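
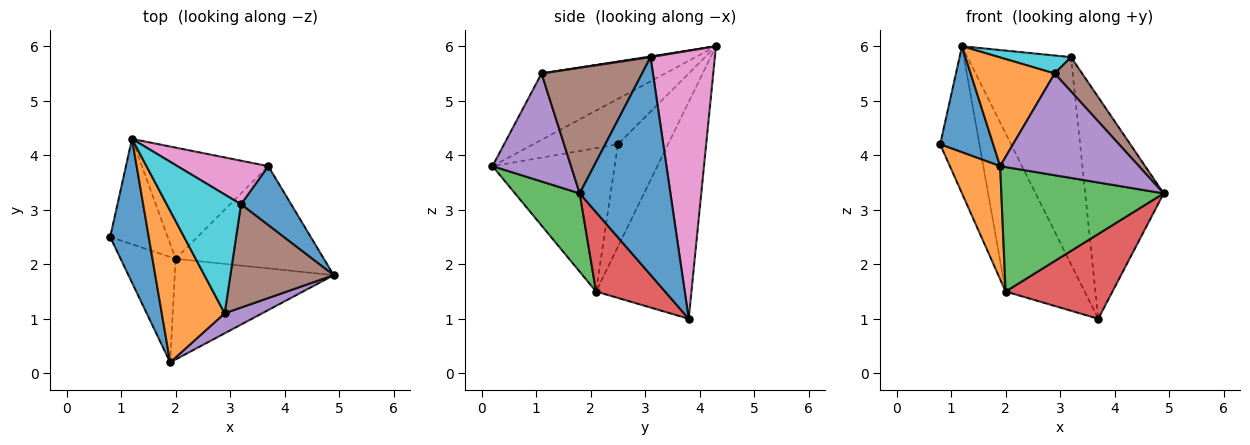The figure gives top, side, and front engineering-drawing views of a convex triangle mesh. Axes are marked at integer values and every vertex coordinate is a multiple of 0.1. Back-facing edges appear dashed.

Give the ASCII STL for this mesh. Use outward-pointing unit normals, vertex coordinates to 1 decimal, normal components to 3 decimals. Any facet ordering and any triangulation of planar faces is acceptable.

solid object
 facet normal 0.745 0.644 0.172
  outer loop
   vertex 3.2 3.1 5.8
   vertex 4.9 1.8 3.3
   vertex 3.7 3.8 1.0
  endloop
 endfacet
 facet normal -0.872 -0.359 -0.334
  outer loop
   vertex 2.0 2.1 1.5
   vertex 1.9 0.2 3.8
   vertex 0.8 2.5 4.2
  endloop
 endfacet
 facet normal 0.296 -0.743 -0.601
  outer loop
   vertex 2.0 2.1 1.5
   vertex 4.9 1.8 3.3
   vertex 1.9 0.2 3.8
  endloop
 endfacet
 facet normal 0.381 -0.590 -0.712
  outer loop
   vertex 2.0 2.1 1.5
   vertex 3.7 3.8 1.0
   vertex 4.9 1.8 3.3
  endloop
 endfacet
 facet normal 0.486 -0.858 0.168
  outer loop
   vertex 2.9 1.1 5.5
   vertex 1.9 0.2 3.8
   vertex 4.9 1.8 3.3
  endloop
 endfacet
 facet normal 0.756 -0.207 0.621
  outer loop
   vertex 2.9 1.1 5.5
   vertex 4.9 1.8 3.3
   vertex 3.2 3.1 5.8
  endloop
 endfacet
 facet normal 0.519 0.836 0.176
  outer loop
   vertex 1.2 4.3 6.0
   vertex 3.2 3.1 5.8
   vertex 3.7 3.8 1.0
  endloop
 endfacet
 facet normal -0.720 0.564 -0.404
  outer loop
   vertex 1.2 4.3 6.0
   vertex 2.0 2.1 1.5
   vertex 0.8 2.5 4.2
  endloop
 endfacet
 facet normal -0.703 0.582 -0.409
  outer loop
   vertex 1.2 4.3 6.0
   vertex 3.7 3.8 1.0
   vertex 2.0 2.1 1.5
  endloop
 endfacet
 facet normal 0.009 -0.150 0.989
  outer loop
   vertex 1.2 4.3 6.0
   vertex 2.9 1.1 5.5
   vertex 3.2 3.1 5.8
  endloop
 endfacet
 facet normal -0.688 -0.431 0.584
  outer loop
   vertex 1.2 4.3 6.0
   vertex 0.8 2.5 4.2
   vertex 1.9 0.2 3.8
  endloop
 endfacet
 facet normal -0.651 -0.442 0.617
  outer loop
   vertex 1.2 4.3 6.0
   vertex 1.9 0.2 3.8
   vertex 2.9 1.1 5.5
  endloop
 endfacet
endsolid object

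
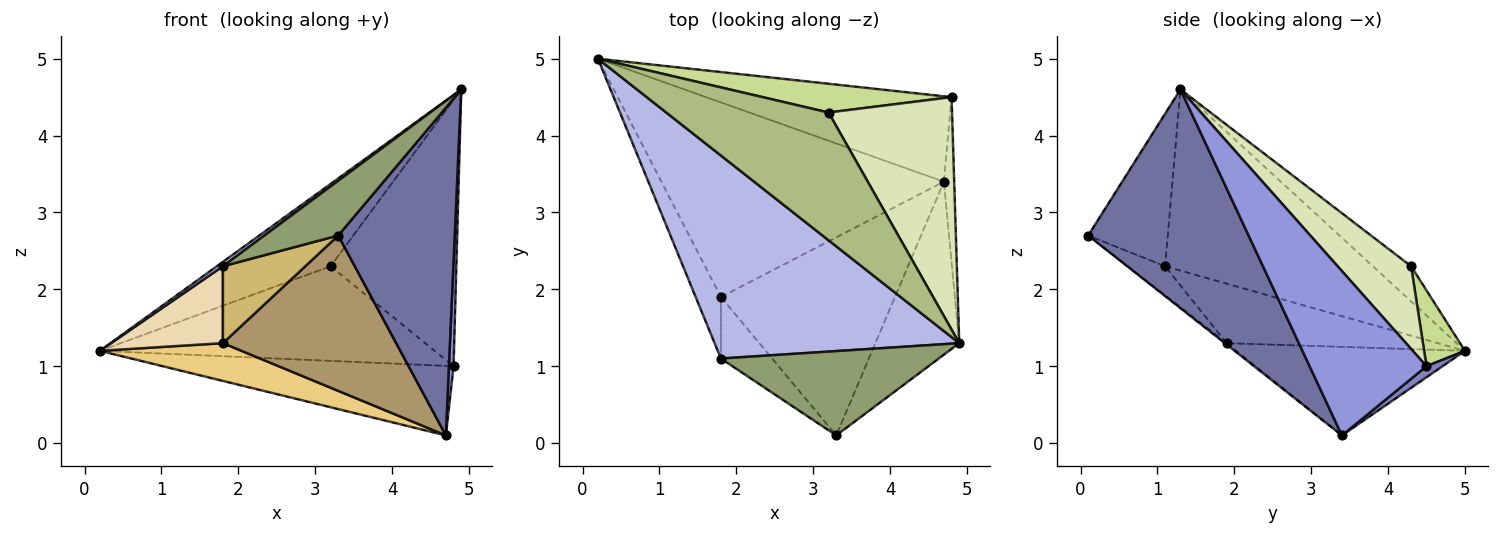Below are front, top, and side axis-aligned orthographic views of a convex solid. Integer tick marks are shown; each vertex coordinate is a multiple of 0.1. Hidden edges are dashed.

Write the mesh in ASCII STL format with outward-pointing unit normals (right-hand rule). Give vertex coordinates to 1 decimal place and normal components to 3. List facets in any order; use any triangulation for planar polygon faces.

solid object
 facet normal 0.773 -0.561 -0.296
  outer loop
   vertex 4.7 3.4 0.1
   vertex 4.9 1.3 4.6
   vertex 3.3 0.1 2.7
  endloop
 endfacet
 facet normal 0.035 0.631 -0.775
  outer loop
   vertex 4.8 4.5 1.0
   vertex 4.7 3.4 0.1
   vertex 0.2 5.0 1.2
  endloop
 endfacet
 facet normal 0.997 -0.039 -0.063
  outer loop
   vertex 4.8 4.5 1.0
   vertex 4.9 1.3 4.6
   vertex 4.7 3.4 0.1
  endloop
 endfacet
 facet normal -0.595 -0.017 0.804
  outer loop
   vertex 1.8 1.1 2.3
   vertex 4.9 1.3 4.6
   vertex 0.2 5.0 1.2
  endloop
 endfacet
 facet normal -0.506 -0.470 0.723
  outer loop
   vertex 1.8 1.1 2.3
   vertex 3.3 0.1 2.7
   vertex 4.9 1.3 4.6
  endloop
 endfacet
 facet normal -0.179 0.533 0.827
  outer loop
   vertex 3.2 4.3 2.3
   vertex 0.2 5.0 1.2
   vertex 4.9 1.3 4.6
  endloop
 endfacet
 facet normal 0.116 0.950 0.289
  outer loop
   vertex 3.2 4.3 2.3
   vertex 4.8 4.5 1.0
   vertex 0.2 5.0 1.2
  endloop
 endfacet
 facet normal 0.403 0.690 0.602
  outer loop
   vertex 3.2 4.3 2.3
   vertex 4.9 1.3 4.6
   vertex 4.8 4.5 1.0
  endloop
 endfacet
 facet normal -0.006 -0.617 -0.787
  outer loop
   vertex 1.8 1.9 1.3
   vertex 4.7 3.4 0.1
   vertex 3.3 0.1 2.7
  endloop
 endfacet
 facet normal -0.334 -0.736 -0.589
  outer loop
   vertex 1.8 1.9 1.3
   vertex 3.3 0.1 2.7
   vertex 1.8 1.1 2.3
  endloop
 endfacet
 facet normal -0.294 -0.182 -0.938
  outer loop
   vertex 1.8 1.9 1.3
   vertex 0.2 5.0 1.2
   vertex 4.7 3.4 0.1
  endloop
 endfacet
 facet normal -0.828 -0.438 -0.351
  outer loop
   vertex 1.8 1.9 1.3
   vertex 1.8 1.1 2.3
   vertex 0.2 5.0 1.2
  endloop
 endfacet
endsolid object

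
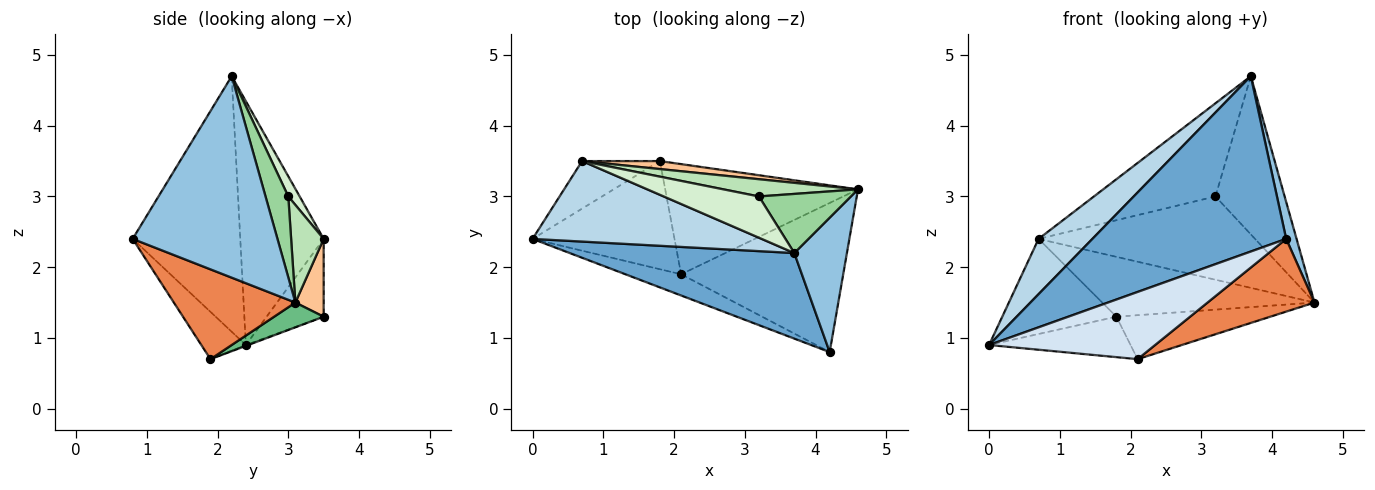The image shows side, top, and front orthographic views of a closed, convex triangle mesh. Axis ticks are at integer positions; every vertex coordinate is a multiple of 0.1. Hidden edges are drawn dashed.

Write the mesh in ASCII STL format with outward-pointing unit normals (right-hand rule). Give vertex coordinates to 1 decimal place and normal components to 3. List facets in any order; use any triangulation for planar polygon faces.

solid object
 facet normal -0.446 -0.804 0.392
  outer loop
   vertex 3.7 2.2 4.7
   vertex 0.0 2.4 0.9
   vertex 4.2 0.8 2.4
  endloop
 endfacet
 facet normal 0.965 -0.069 0.252
  outer loop
   vertex 3.7 2.2 4.7
   vertex 4.2 0.8 2.4
   vertex 4.6 3.1 1.5
  endloop
 endfacet
 facet normal -0.659 -0.425 0.620
  outer loop
   vertex 0.7 3.5 2.4
   vertex 0.0 2.4 0.9
   vertex 3.7 2.2 4.7
  endloop
 endfacet
 facet normal -0.248 -0.924 -0.292
  outer loop
   vertex 2.1 1.9 0.7
   vertex 4.2 0.8 2.4
   vertex 0.0 2.4 0.9
  endloop
 endfacet
 facet normal 0.446 -0.392 -0.805
  outer loop
   vertex 2.1 1.9 0.7
   vertex 4.6 3.1 1.5
   vertex 4.2 0.8 2.4
  endloop
 endfacet
 facet normal -0.408 0.816 -0.408
  outer loop
   vertex 1.8 3.5 1.3
   vertex 0.0 2.4 0.9
   vertex 0.7 3.5 2.4
  endloop
 endfacet
 facet normal 0.131 0.983 0.131
  outer loop
   vertex 1.8 3.5 1.3
   vertex 0.7 3.5 2.4
   vertex 4.6 3.1 1.5
  endloop
 endfacet
 facet normal -0.006 0.350 -0.937
  outer loop
   vertex 1.8 3.5 1.3
   vertex 2.1 1.9 0.7
   vertex 0.0 2.4 0.9
  endloop
 endfacet
 facet normal 0.118 0.368 -0.922
  outer loop
   vertex 1.8 3.5 1.3
   vertex 4.6 3.1 1.5
   vertex 2.1 1.9 0.7
  endloop
 endfacet
 facet normal 0.295 0.895 0.335
  outer loop
   vertex 3.2 3.0 3.0
   vertex 3.7 2.2 4.7
   vertex 4.6 3.1 1.5
  endloop
 endfacet
 facet normal 0.146 0.969 0.201
  outer loop
   vertex 3.2 3.0 3.0
   vertex 4.6 3.1 1.5
   vertex 0.7 3.5 2.4
  endloop
 endfacet
 facet normal 0.085 0.911 0.404
  outer loop
   vertex 3.2 3.0 3.0
   vertex 0.7 3.5 2.4
   vertex 3.7 2.2 4.7
  endloop
 endfacet
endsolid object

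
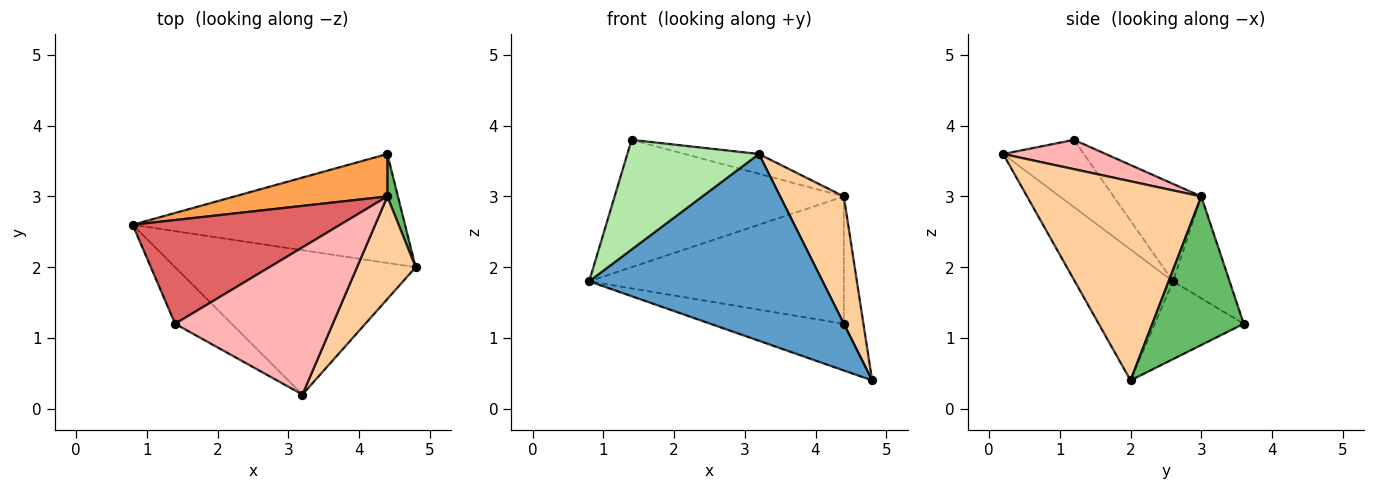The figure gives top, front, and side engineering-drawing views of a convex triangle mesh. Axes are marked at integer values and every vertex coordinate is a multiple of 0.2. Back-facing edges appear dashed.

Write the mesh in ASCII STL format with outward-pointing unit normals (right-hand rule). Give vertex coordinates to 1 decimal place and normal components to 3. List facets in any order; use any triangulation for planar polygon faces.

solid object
 facet normal -0.316 -0.751 -0.580
  outer loop
   vertex 3.2 0.2 3.6
   vertex 0.8 2.6 1.8
   vertex 4.8 2.0 0.4
  endloop
 endfacet
 facet normal -0.254 0.381 -0.889
  outer loop
   vertex 4.4 3.6 1.2
   vertex 4.8 2.0 0.4
   vertex 0.8 2.6 1.8
  endloop
 endfacet
 facet normal -0.206 0.928 0.309
  outer loop
   vertex 4.4 3.0 3.0
   vertex 4.4 3.6 1.2
   vertex 0.8 2.6 1.8
  endloop
 endfacet
 facet normal 0.905 -0.331 0.267
  outer loop
   vertex 4.4 3.0 3.0
   vertex 3.2 0.2 3.6
   vertex 4.8 2.0 0.4
  endloop
 endfacet
 facet normal 0.975 0.209 0.070
  outer loop
   vertex 4.4 3.0 3.0
   vertex 4.8 2.0 0.4
   vertex 4.4 3.6 1.2
  endloop
 endfacet
 facet normal -0.478 -0.780 -0.403
  outer loop
   vertex 1.4 1.2 3.8
   vertex 0.8 2.6 1.8
   vertex 3.2 0.2 3.6
  endloop
 endfacet
 facet normal -0.284 0.743 0.606
  outer loop
   vertex 1.4 1.2 3.8
   vertex 4.4 3.0 3.0
   vertex 0.8 2.6 1.8
  endloop
 endfacet
 facet normal 0.181 0.131 0.975
  outer loop
   vertex 1.4 1.2 3.8
   vertex 3.2 0.2 3.6
   vertex 4.4 3.0 3.0
  endloop
 endfacet
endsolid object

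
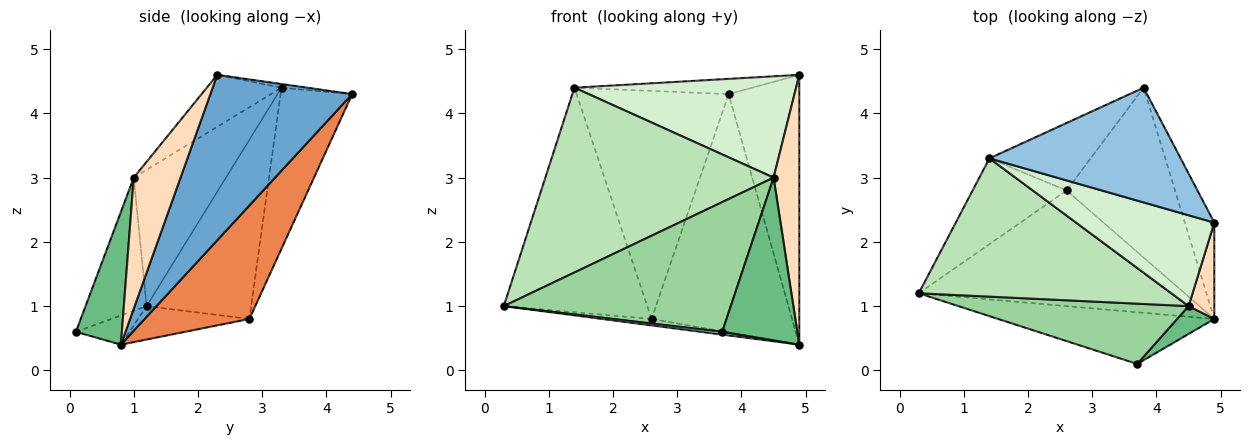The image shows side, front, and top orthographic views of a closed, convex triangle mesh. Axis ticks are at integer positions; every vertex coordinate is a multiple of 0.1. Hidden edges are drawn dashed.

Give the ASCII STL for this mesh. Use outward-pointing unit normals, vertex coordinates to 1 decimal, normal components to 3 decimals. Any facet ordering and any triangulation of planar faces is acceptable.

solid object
 facet normal 0.884 0.441 -0.157
  outer loop
   vertex 4.9 0.8 0.4
   vertex 3.8 4.4 4.3
   vertex 4.9 2.3 4.6
  endloop
 endfacet
 facet normal -0.019 0.132 0.991
  outer loop
   vertex 1.4 3.3 4.4
   vertex 4.9 2.3 4.6
   vertex 3.8 4.4 4.3
  endloop
 endfacet
 facet normal -0.134 -0.053 -0.990
  outer loop
   vertex 3.7 0.1 0.6
   vertex 0.3 1.2 1.0
   vertex 4.9 0.8 0.4
  endloop
 endfacet
 facet normal -0.124 0.055 -0.991
  outer loop
   vertex 2.6 2.8 0.8
   vertex 4.9 0.8 0.4
   vertex 0.3 1.2 1.0
  endloop
 endfacet
 facet normal 0.519 0.696 -0.496
  outer loop
   vertex 2.6 2.8 0.8
   vertex 3.8 4.4 4.3
   vertex 4.9 0.8 0.4
  endloop
 endfacet
 facet normal -0.563 0.772 -0.295
  outer loop
   vertex 2.6 2.8 0.8
   vertex 0.3 1.2 1.0
   vertex 1.4 3.3 4.4
  endloop
 endfacet
 facet normal -0.411 0.874 -0.259
  outer loop
   vertex 2.6 2.8 0.8
   vertex 1.4 3.3 4.4
   vertex 3.8 4.4 4.3
  endloop
 endfacet
 facet normal 0.864 -0.474 0.169
  outer loop
   vertex 4.5 1.0 3.0
   vertex 4.9 0.8 0.4
   vertex 4.9 2.3 4.6
  endloop
 endfacet
 facet normal 0.516 -0.844 0.144
  outer loop
   vertex 4.5 1.0 3.0
   vertex 3.7 0.1 0.6
   vertex 4.9 0.8 0.4
  endloop
 endfacet
 facet normal -0.237 -0.881 0.409
  outer loop
   vertex 4.5 1.0 3.0
   vertex 0.3 1.2 1.0
   vertex 3.7 0.1 0.6
  endloop
 endfacet
 facet normal -0.308 -0.762 0.570
  outer loop
   vertex 4.5 1.0 3.0
   vertex 1.4 3.3 4.4
   vertex 0.3 1.2 1.0
  endloop
 endfacet
 facet normal -0.243 -0.722 0.648
  outer loop
   vertex 4.5 1.0 3.0
   vertex 4.9 2.3 4.6
   vertex 1.4 3.3 4.4
  endloop
 endfacet
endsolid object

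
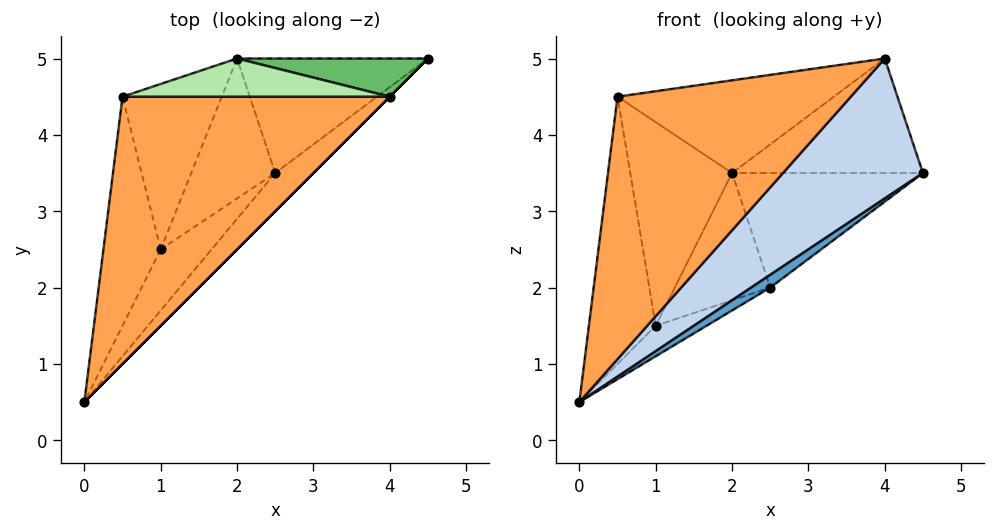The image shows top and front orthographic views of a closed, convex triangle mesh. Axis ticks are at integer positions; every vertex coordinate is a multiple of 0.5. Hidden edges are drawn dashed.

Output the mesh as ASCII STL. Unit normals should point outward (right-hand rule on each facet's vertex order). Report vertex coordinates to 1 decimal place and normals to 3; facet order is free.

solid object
 facet normal 0.688 -0.229 -0.688
  outer loop
   vertex 2.5 3.5 2.0
   vertex 4.5 5.0 3.5
   vertex 0.0 0.5 0.5
  endloop
 endfacet
 facet normal 0.707 -0.707 0.000
  outer loop
   vertex 4.0 4.5 5.0
   vertex 0.0 0.5 0.5
   vertex 4.5 5.0 3.5
  endloop
 endfacet
 facet normal -0.101 -0.697 0.710
  outer loop
   vertex 0.5 4.5 4.5
   vertex 0.0 0.5 0.5
   vertex 4.0 4.5 5.0
  endloop
 endfacet
 facet normal 0.000 0.707 -0.707
  outer loop
   vertex 2.0 5.0 3.5
   vertex 4.5 5.0 3.5
   vertex 2.5 3.5 2.0
  endloop
 endfacet
 facet normal 0.000 0.949 0.316
  outer loop
   vertex 2.0 5.0 3.5
   vertex 4.0 4.5 5.0
   vertex 4.5 5.0 3.5
  endloop
 endfacet
 facet normal -0.054 0.923 0.380
  outer loop
   vertex 2.0 5.0 3.5
   vertex 0.5 4.5 4.5
   vertex 4.0 4.5 5.0
  endloop
 endfacet
 facet normal -0.655 0.573 -0.492
  outer loop
   vertex 1.0 2.5 1.5
   vertex 0.0 0.5 0.5
   vertex 0.5 4.5 4.5
  endloop
 endfacet
 facet normal -0.562 0.642 -0.522
  outer loop
   vertex 1.0 2.5 1.5
   vertex 0.5 4.5 4.5
   vertex 2.0 5.0 3.5
  endloop
 endfacet
 facet normal 0.000 0.447 -0.894
  outer loop
   vertex 1.0 2.5 1.5
   vertex 2.5 3.5 2.0
   vertex 0.0 0.5 0.5
  endloop
 endfacet
 facet normal -0.198 0.659 -0.725
  outer loop
   vertex 1.0 2.5 1.5
   vertex 2.0 5.0 3.5
   vertex 2.5 3.5 2.0
  endloop
 endfacet
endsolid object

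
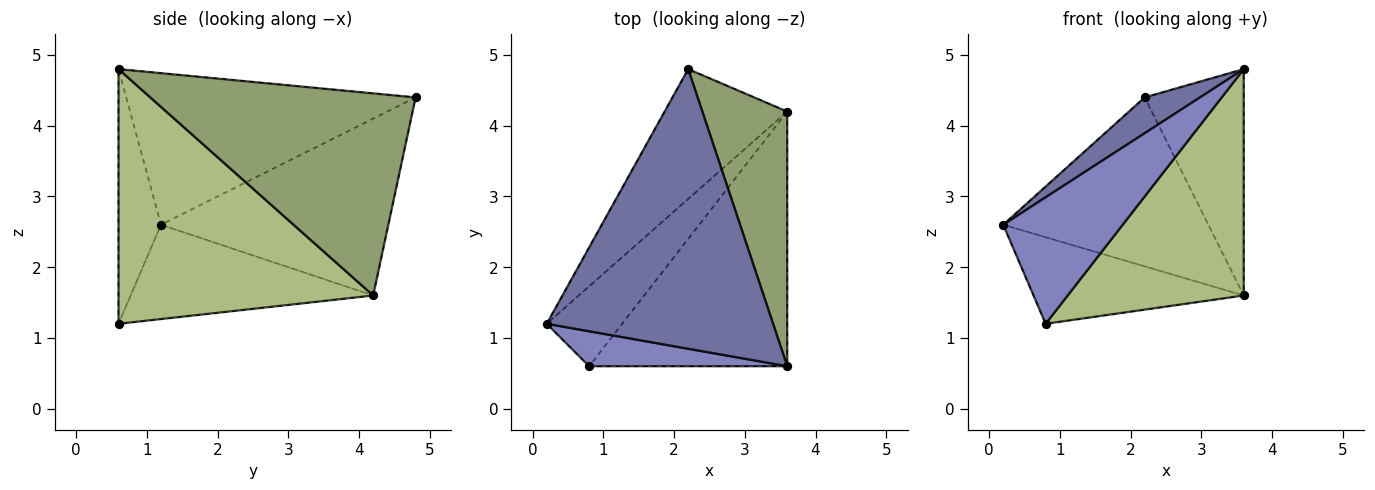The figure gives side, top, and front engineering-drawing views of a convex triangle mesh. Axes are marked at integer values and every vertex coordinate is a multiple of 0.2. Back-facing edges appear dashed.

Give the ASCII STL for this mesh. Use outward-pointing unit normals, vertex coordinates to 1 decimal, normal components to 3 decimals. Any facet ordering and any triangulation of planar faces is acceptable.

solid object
 facet normal -0.553 -0.106 0.826
  outer loop
   vertex 2.2 4.8 4.4
   vertex 0.2 1.2 2.6
   vertex 3.6 0.6 4.8
  endloop
 endfacet
 facet normal -0.324 -0.912 0.252
  outer loop
   vertex 0.8 0.6 1.2
   vertex 3.6 0.6 4.8
   vertex 0.2 1.2 2.6
  endloop
 endfacet
 facet normal -0.660 0.596 -0.458
  outer loop
   vertex 3.6 4.2 1.6
   vertex 0.2 1.2 2.6
   vertex 2.2 4.8 4.4
  endloop
 endfacet
 facet normal -0.647 0.560 -0.517
  outer loop
   vertex 3.6 4.2 1.6
   vertex 0.8 0.6 1.2
   vertex 0.2 1.2 2.6
  endloop
 endfacet
 facet normal 0.872 0.325 0.366
  outer loop
   vertex 3.6 4.2 1.6
   vertex 2.2 4.8 4.4
   vertex 3.6 0.6 4.8
  endloop
 endfacet
 facet normal 0.693 -0.479 -0.539
  outer loop
   vertex 3.6 4.2 1.6
   vertex 3.6 0.6 4.8
   vertex 0.8 0.6 1.2
  endloop
 endfacet
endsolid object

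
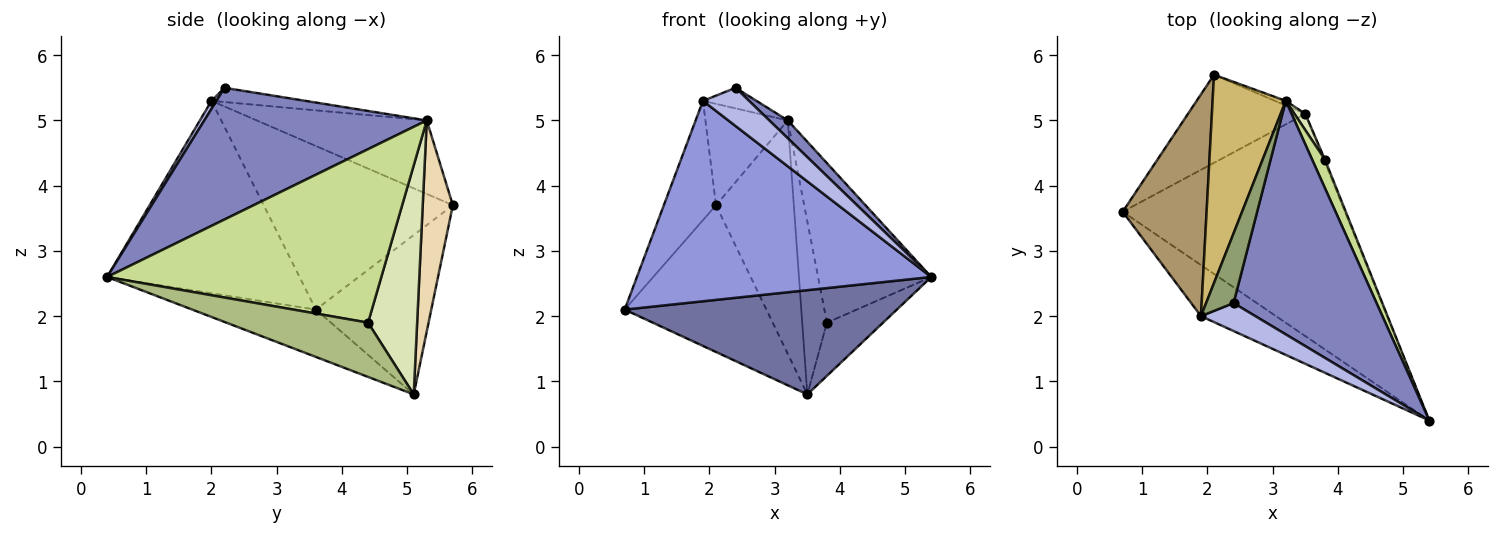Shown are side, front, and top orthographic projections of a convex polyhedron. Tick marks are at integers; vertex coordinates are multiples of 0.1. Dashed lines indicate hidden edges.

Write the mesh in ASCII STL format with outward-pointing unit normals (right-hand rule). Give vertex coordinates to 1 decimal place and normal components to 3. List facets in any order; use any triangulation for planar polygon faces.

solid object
 facet normal -0.189 -0.417 -0.889
  outer loop
   vertex 3.5 5.1 0.8
   vertex 5.4 0.4 2.6
   vertex 0.7 3.6 2.1
  endloop
 endfacet
 facet normal 0.676 -0.056 0.734
  outer loop
   vertex 3.2 5.3 5.0
   vertex 2.4 2.2 5.5
   vertex 5.4 0.4 2.6
  endloop
 endfacet
 facet normal -0.535 -0.819 -0.209
  outer loop
   vertex 1.9 2.0 5.3
   vertex 0.7 3.6 2.1
   vertex 5.4 0.4 2.6
  endloop
 endfacet
 facet normal 0.086 -0.804 0.588
  outer loop
   vertex 1.9 2.0 5.3
   vertex 5.4 0.4 2.6
   vertex 2.4 2.2 5.5
  endloop
 endfacet
 facet normal -0.445 0.253 0.859
  outer loop
   vertex 1.9 2.0 5.3
   vertex 2.4 2.2 5.5
   vertex 3.2 5.3 5.0
  endloop
 endfacet
 facet normal 0.929 0.368 -0.019
  outer loop
   vertex 3.8 4.4 1.9
   vertex 5.4 0.4 2.6
   vertex 3.5 5.1 0.8
  endloop
 endfacet
 facet normal 0.922 0.381 0.068
  outer loop
   vertex 3.8 4.4 1.9
   vertex 3.2 5.3 5.0
   vertex 5.4 0.4 2.6
  endloop
 endfacet
 facet normal 0.892 0.449 0.042
  outer loop
   vertex 3.8 4.4 1.9
   vertex 3.5 5.1 0.8
   vertex 3.2 5.3 5.0
  endloop
 endfacet
 facet normal -0.864 0.238 0.443
  outer loop
   vertex 2.1 5.7 3.7
   vertex 0.7 3.6 2.1
   vertex 1.9 2.0 5.3
  endloop
 endfacet
 facet normal -0.670 0.325 0.667
  outer loop
   vertex 2.1 5.7 3.7
   vertex 1.9 2.0 5.3
   vertex 3.2 5.3 5.0
  endloop
 endfacet
 facet normal -0.572 0.703 -0.422
  outer loop
   vertex 2.1 5.7 3.7
   vertex 3.5 5.1 0.8
   vertex 0.7 3.6 2.1
  endloop
 endfacet
 facet normal 0.361 0.932 -0.019
  outer loop
   vertex 2.1 5.7 3.7
   vertex 3.2 5.3 5.0
   vertex 3.5 5.1 0.8
  endloop
 endfacet
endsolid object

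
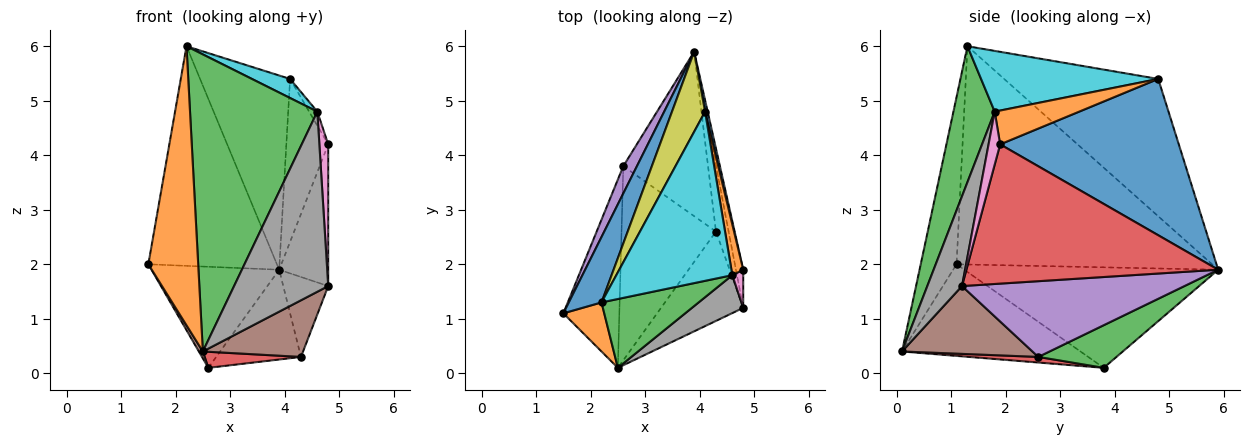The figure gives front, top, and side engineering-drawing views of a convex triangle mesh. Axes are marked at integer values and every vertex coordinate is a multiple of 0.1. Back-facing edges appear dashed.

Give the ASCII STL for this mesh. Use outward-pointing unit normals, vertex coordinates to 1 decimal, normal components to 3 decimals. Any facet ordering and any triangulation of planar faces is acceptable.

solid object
 facet normal -0.885 0.445 0.133
  outer loop
   vertex 2.2 1.3 6.0
   vertex 3.9 5.9 1.9
   vertex 1.5 1.1 2.0
  endloop
 endfacet
 facet normal -0.578 -0.804 0.141
  outer loop
   vertex 2.5 0.1 0.4
   vertex 2.2 1.3 6.0
   vertex 1.5 1.1 2.0
  endloop
 endfacet
 facet normal 0.301 -0.929 0.215
  outer loop
   vertex 2.5 0.1 0.4
   vertex 4.6 1.8 4.8
   vertex 2.2 1.3 6.0
  endloop
 endfacet
 facet normal 0.980 0.191 -0.051
  outer loop
   vertex 4.8 1.2 1.6
   vertex 3.9 5.9 1.9
   vertex 4.8 1.9 4.2
  endloop
 endfacet
 facet normal 0.967 0.196 -0.161
  outer loop
   vertex 4.8 1.2 1.6
   vertex 4.3 2.6 0.3
   vertex 3.9 5.9 1.9
  endloop
 endfacet
 facet normal 0.572 -0.439 -0.693
  outer loop
   vertex 4.8 1.2 1.6
   vertex 2.5 0.1 0.4
   vertex 4.3 2.6 0.3
  endloop
 endfacet
 facet normal 0.784 -0.599 0.161
  outer loop
   vertex 4.8 1.2 1.6
   vertex 4.8 1.9 4.2
   vertex 4.6 1.8 4.8
  endloop
 endfacet
 facet normal 0.339 -0.921 0.194
  outer loop
   vertex 4.8 1.2 1.6
   vertex 4.6 1.8 4.8
   vertex 2.5 0.1 0.4
  endloop
 endfacet
 facet normal -0.845 0.494 0.204
  outer loop
   vertex 4.1 4.8 5.4
   vertex 3.9 5.9 1.9
   vertex 2.2 1.3 6.0
  endloop
 endfacet
 facet normal 0.461 -0.099 0.882
  outer loop
   vertex 4.1 4.8 5.4
   vertex 2.2 1.3 6.0
   vertex 4.6 1.8 4.8
  endloop
 endfacet
 facet normal 0.973 0.228 0.016
  outer loop
   vertex 4.1 4.8 5.4
   vertex 4.8 1.9 4.2
   vertex 3.9 5.9 1.9
  endloop
 endfacet
 facet normal 0.940 0.091 0.329
  outer loop
   vertex 4.1 4.8 5.4
   vertex 4.6 1.8 4.8
   vertex 4.8 1.9 4.2
  endloop
 endfacet
 facet normal 0.404 0.438 -0.803
  outer loop
   vertex 2.6 3.8 0.1
   vertex 3.9 5.9 1.9
   vertex 4.3 2.6 0.3
  endloop
 endfacet
 facet normal 0.059 -0.082 -0.995
  outer loop
   vertex 2.6 3.8 0.1
   vertex 4.3 2.6 0.3
   vertex 2.5 0.1 0.4
  endloop
 endfacet
 facet normal -0.887 0.446 0.120
  outer loop
   vertex 2.6 3.8 0.1
   vertex 1.5 1.1 2.0
   vertex 3.9 5.9 1.9
  endloop
 endfacet
 facet normal -0.853 -0.019 -0.521
  outer loop
   vertex 2.6 3.8 0.1
   vertex 2.5 0.1 0.4
   vertex 1.5 1.1 2.0
  endloop
 endfacet
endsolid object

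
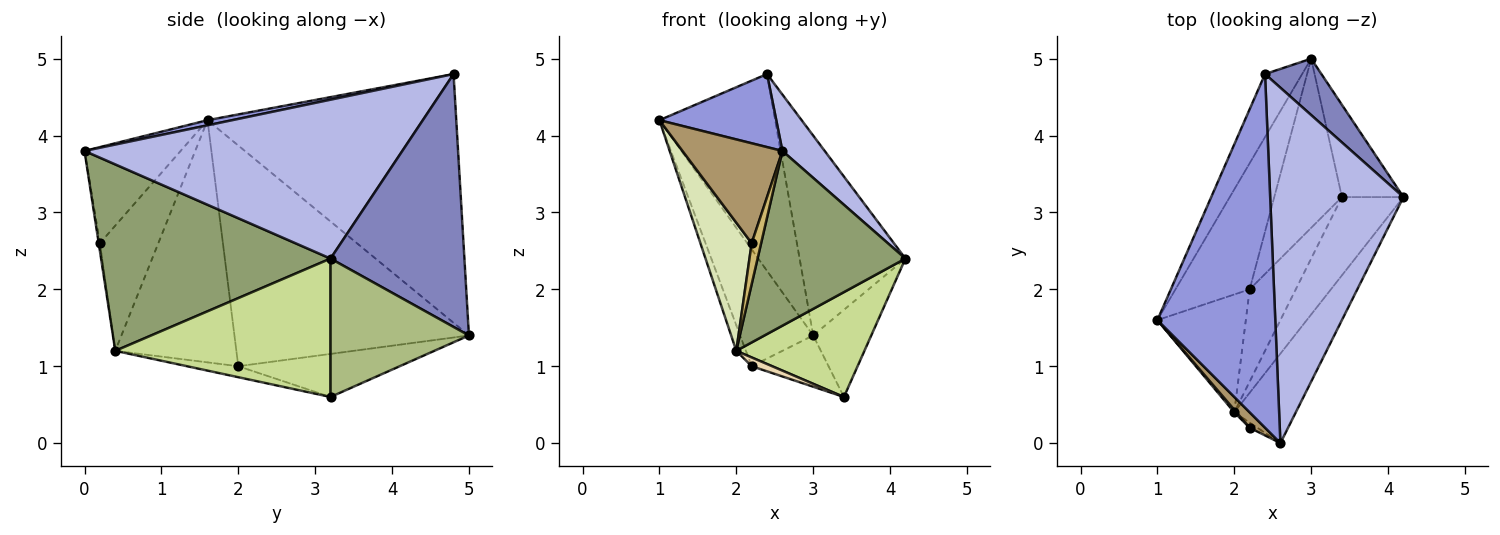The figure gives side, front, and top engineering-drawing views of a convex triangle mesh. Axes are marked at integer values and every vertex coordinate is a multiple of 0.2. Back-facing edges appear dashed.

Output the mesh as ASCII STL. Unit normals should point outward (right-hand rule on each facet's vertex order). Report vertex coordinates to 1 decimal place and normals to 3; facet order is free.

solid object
 facet normal -0.898 0.418 -0.134
  outer loop
   vertex 3.0 5.0 1.4
   vertex 1.0 1.6 4.2
   vertex 2.4 4.8 4.8
  endloop
 endfacet
 facet normal 0.773 0.611 0.172
  outer loop
   vertex 3.0 5.0 1.4
   vertex 2.4 4.8 4.8
   vertex 4.2 3.2 2.4
  endloop
 endfacet
 facet normal 0.043 -0.202 0.978
  outer loop
   vertex 2.6 0.0 3.8
   vertex 2.4 4.8 4.8
   vertex 1.0 1.6 4.2
  endloop
 endfacet
 facet normal 0.762 -0.101 0.639
  outer loop
   vertex 2.6 0.0 3.8
   vertex 4.2 3.2 2.4
   vertex 2.4 4.8 4.8
  endloop
 endfacet
 facet normal 0.810 -0.522 -0.267
  outer loop
   vertex 2.6 0.0 3.8
   vertex 2.0 0.4 1.2
   vertex 4.2 3.2 2.4
  endloop
 endfacet
 facet normal 0.853 0.358 -0.379
  outer loop
   vertex 3.4 3.2 0.6
   vertex 3.0 5.0 1.4
   vertex 4.2 3.2 2.4
  endloop
 endfacet
 facet normal 0.803 -0.478 -0.357
  outer loop
   vertex 3.4 3.2 0.6
   vertex 4.2 3.2 2.4
   vertex 2.0 0.4 1.2
  endloop
 endfacet
 facet normal -0.752 -0.659 0.013
  outer loop
   vertex 2.2 0.2 2.6
   vertex 1.0 1.6 4.2
   vertex 2.0 0.4 1.2
  endloop
 endfacet
 facet normal -0.689 -0.716 0.110
  outer loop
   vertex 2.2 0.2 2.6
   vertex 2.6 0.0 3.8
   vertex 1.0 1.6 4.2
  endloop
 endfacet
 facet normal -0.123 -0.985 -0.123
  outer loop
   vertex 2.2 0.2 2.6
   vertex 2.0 0.4 1.2
   vertex 2.6 0.0 3.8
  endloop
 endfacet
 facet normal -0.520 0.248 -0.817
  outer loop
   vertex 2.2 2.0 1.0
   vertex 3.0 5.0 1.4
   vertex 3.4 3.2 0.6
  endloop
 endfacet
 facet normal -0.231 -0.092 -0.969
  outer loop
   vertex 2.2 2.0 1.0
   vertex 3.4 3.2 0.6
   vertex 2.0 0.4 1.2
  endloop
 endfacet
 facet normal -0.909 0.283 -0.306
  outer loop
   vertex 2.2 2.0 1.0
   vertex 1.0 1.6 4.2
   vertex 3.0 5.0 1.4
  endloop
 endfacet
 facet normal -0.937 0.074 -0.342
  outer loop
   vertex 2.2 2.0 1.0
   vertex 2.0 0.4 1.2
   vertex 1.0 1.6 4.2
  endloop
 endfacet
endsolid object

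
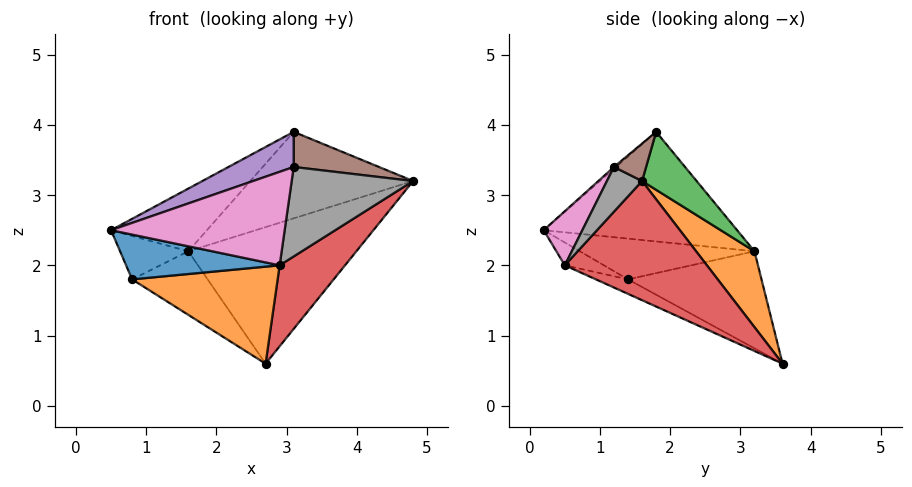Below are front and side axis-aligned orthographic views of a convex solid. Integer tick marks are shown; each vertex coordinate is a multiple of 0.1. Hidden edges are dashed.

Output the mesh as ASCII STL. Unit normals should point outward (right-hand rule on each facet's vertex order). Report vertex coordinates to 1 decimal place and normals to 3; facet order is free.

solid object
 facet normal -0.586 0.291 0.756
  outer loop
   vertex 1.6 3.2 2.2
   vertex 0.5 0.2 2.5
   vertex 3.1 1.8 3.9
  endloop
 endfacet
 facet normal 0.298 0.858 0.419
  outer loop
   vertex 1.6 3.2 2.2
   vertex 4.8 1.6 3.2
   vertex 2.7 3.6 0.6
  endloop
 endfacet
 facet normal 0.284 0.848 0.448
  outer loop
   vertex 1.6 3.2 2.2
   vertex 3.1 1.8 3.9
   vertex 4.8 1.6 3.2
  endloop
 endfacet
 facet normal 0.625 -0.287 -0.726
  outer loop
   vertex 2.9 0.5 2.0
   vertex 2.7 3.6 0.6
   vertex 4.8 1.6 3.2
  endloop
 endfacet
 facet normal -0.020 -0.640 0.768
  outer loop
   vertex 3.1 1.2 3.4
   vertex 3.1 1.8 3.9
   vertex 0.5 0.2 2.5
  endloop
 endfacet
 facet normal 0.234 -0.622 0.747
  outer loop
   vertex 3.1 1.2 3.4
   vertex 4.8 1.6 3.2
   vertex 3.1 1.8 3.9
  endloop
 endfacet
 facet normal 0.198 -0.888 0.416
  outer loop
   vertex 3.1 1.2 3.4
   vertex 0.5 0.2 2.5
   vertex 2.9 0.5 2.0
  endloop
 endfacet
 facet normal 0.254 -0.879 0.403
  outer loop
   vertex 3.1 1.2 3.4
   vertex 2.9 0.5 2.0
   vertex 4.8 1.6 3.2
  endloop
 endfacet
 facet normal -0.909 0.355 0.219
  outer loop
   vertex 0.8 1.4 1.8
   vertex 0.5 0.2 2.5
   vertex 1.6 3.2 2.2
  endloop
 endfacet
 facet normal -0.786 0.445 -0.429
  outer loop
   vertex 0.8 1.4 1.8
   vertex 1.6 3.2 2.2
   vertex 2.7 3.6 0.6
  endloop
 endfacet
 facet normal -0.122 -0.477 -0.870
  outer loop
   vertex 0.8 1.4 1.8
   vertex 2.9 0.5 2.0
   vertex 0.5 0.2 2.5
  endloop
 endfacet
 facet normal -0.092 -0.415 -0.905
  outer loop
   vertex 0.8 1.4 1.8
   vertex 2.7 3.6 0.6
   vertex 2.9 0.5 2.0
  endloop
 endfacet
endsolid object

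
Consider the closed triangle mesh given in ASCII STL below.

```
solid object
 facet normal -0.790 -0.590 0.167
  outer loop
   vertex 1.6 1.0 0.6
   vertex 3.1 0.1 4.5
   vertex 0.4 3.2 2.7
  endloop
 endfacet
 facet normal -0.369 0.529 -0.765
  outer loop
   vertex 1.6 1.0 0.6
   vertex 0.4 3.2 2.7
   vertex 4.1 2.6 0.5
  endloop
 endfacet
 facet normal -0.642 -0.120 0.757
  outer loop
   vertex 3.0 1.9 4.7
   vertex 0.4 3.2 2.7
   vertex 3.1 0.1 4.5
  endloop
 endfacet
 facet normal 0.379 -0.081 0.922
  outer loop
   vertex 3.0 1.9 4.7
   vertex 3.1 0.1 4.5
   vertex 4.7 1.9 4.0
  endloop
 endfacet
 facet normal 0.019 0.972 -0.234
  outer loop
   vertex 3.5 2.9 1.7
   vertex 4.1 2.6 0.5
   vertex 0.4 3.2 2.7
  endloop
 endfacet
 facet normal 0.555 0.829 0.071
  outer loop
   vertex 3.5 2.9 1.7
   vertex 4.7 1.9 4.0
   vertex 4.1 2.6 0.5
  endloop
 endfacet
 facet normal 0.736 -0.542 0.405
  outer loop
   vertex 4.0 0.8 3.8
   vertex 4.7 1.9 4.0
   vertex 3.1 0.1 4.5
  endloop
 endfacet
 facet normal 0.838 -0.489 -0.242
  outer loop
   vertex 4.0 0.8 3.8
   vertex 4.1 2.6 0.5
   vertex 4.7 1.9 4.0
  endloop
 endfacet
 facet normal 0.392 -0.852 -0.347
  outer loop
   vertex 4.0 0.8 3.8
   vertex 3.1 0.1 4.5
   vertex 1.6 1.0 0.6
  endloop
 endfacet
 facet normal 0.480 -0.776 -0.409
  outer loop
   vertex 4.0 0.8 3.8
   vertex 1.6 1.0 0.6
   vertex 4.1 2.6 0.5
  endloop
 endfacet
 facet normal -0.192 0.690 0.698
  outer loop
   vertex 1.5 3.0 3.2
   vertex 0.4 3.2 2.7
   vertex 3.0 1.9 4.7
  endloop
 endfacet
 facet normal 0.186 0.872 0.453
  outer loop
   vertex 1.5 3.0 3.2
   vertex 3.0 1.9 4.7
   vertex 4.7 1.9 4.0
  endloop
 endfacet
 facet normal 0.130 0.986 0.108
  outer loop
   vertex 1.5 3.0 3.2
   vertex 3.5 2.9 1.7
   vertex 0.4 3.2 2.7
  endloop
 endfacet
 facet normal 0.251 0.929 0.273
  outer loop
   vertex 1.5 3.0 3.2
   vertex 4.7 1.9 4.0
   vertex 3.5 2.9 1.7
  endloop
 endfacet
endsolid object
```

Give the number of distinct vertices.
9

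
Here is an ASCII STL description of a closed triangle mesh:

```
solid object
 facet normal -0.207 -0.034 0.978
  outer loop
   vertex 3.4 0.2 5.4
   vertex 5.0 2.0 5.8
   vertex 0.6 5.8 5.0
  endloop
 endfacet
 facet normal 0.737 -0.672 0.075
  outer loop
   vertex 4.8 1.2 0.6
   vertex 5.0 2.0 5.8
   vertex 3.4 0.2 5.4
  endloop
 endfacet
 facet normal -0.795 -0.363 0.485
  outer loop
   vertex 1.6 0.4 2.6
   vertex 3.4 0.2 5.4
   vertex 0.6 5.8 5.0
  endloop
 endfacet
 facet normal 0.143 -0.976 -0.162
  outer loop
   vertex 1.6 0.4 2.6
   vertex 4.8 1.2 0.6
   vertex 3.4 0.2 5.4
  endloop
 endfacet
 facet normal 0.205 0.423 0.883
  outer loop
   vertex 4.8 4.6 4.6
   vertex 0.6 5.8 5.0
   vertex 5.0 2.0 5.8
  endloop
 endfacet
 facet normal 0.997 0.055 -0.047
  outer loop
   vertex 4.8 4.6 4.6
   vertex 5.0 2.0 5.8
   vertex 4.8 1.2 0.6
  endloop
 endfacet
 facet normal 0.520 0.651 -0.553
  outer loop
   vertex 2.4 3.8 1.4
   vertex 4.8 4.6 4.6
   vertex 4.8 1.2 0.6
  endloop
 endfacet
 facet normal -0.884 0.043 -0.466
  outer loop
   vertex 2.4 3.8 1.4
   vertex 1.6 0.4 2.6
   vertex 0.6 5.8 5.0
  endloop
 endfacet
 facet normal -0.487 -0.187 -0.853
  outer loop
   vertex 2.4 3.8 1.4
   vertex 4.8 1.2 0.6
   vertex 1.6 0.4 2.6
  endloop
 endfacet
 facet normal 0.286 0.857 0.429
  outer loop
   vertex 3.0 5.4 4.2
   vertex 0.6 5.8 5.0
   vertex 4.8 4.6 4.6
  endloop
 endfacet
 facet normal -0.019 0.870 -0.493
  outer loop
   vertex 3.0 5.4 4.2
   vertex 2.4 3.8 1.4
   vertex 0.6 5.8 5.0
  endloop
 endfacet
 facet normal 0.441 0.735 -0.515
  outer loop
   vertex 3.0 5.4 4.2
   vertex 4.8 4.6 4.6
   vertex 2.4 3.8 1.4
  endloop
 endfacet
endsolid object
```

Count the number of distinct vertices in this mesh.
8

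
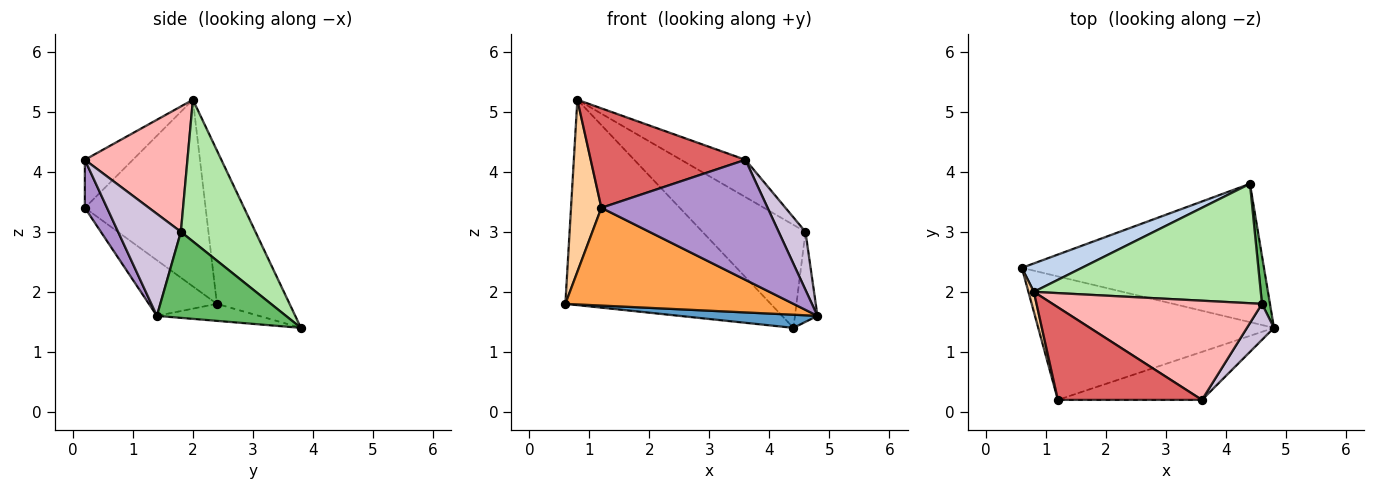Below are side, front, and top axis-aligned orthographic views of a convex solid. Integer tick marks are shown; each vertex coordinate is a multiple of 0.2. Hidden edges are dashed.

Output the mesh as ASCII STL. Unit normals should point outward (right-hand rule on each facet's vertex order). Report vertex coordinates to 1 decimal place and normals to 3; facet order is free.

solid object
 facet normal -0.070 -0.094 -0.993
  outer loop
   vertex 4.4 3.8 1.4
   vertex 4.8 1.4 1.6
   vertex 0.6 2.4 1.8
  endloop
 endfacet
 facet normal -0.331 0.935 0.129
  outer loop
   vertex 0.8 2.0 5.2
   vertex 4.4 3.8 1.4
   vertex 0.6 2.4 1.8
  endloop
 endfacet
 facet normal -0.182 -0.610 -0.771
  outer loop
   vertex 1.2 0.2 3.4
   vertex 0.6 2.4 1.8
   vertex 4.8 1.4 1.6
  endloop
 endfacet
 facet normal -0.969 -0.244 0.028
  outer loop
   vertex 1.2 0.2 3.4
   vertex 0.8 2.0 5.2
   vertex 0.6 2.4 1.8
  endloop
 endfacet
 facet normal 0.981 0.171 0.091
  outer loop
   vertex 4.6 1.8 3.0
   vertex 4.8 1.4 1.6
   vertex 4.4 3.8 1.4
  endloop
 endfacet
 facet normal 0.427 0.590 0.685
  outer loop
   vertex 4.6 1.8 3.0
   vertex 4.4 3.8 1.4
   vertex 0.8 2.0 5.2
  endloop
 endfacet
 facet normal -0.221 -0.714 0.664
  outer loop
   vertex 3.6 0.2 4.2
   vertex 0.8 2.0 5.2
   vertex 1.2 0.2 3.4
  endloop
 endfacet
 facet normal 0.489 0.307 0.817
  outer loop
   vertex 3.6 0.2 4.2
   vertex 4.6 1.8 3.0
   vertex 0.8 2.0 5.2
  endloop
 endfacet
 facet normal 0.123 -0.921 -0.369
  outer loop
   vertex 3.6 0.2 4.2
   vertex 1.2 0.2 3.4
   vertex 4.8 1.4 1.6
  endloop
 endfacet
 facet normal 0.894 -0.381 0.237
  outer loop
   vertex 3.6 0.2 4.2
   vertex 4.8 1.4 1.6
   vertex 4.6 1.8 3.0
  endloop
 endfacet
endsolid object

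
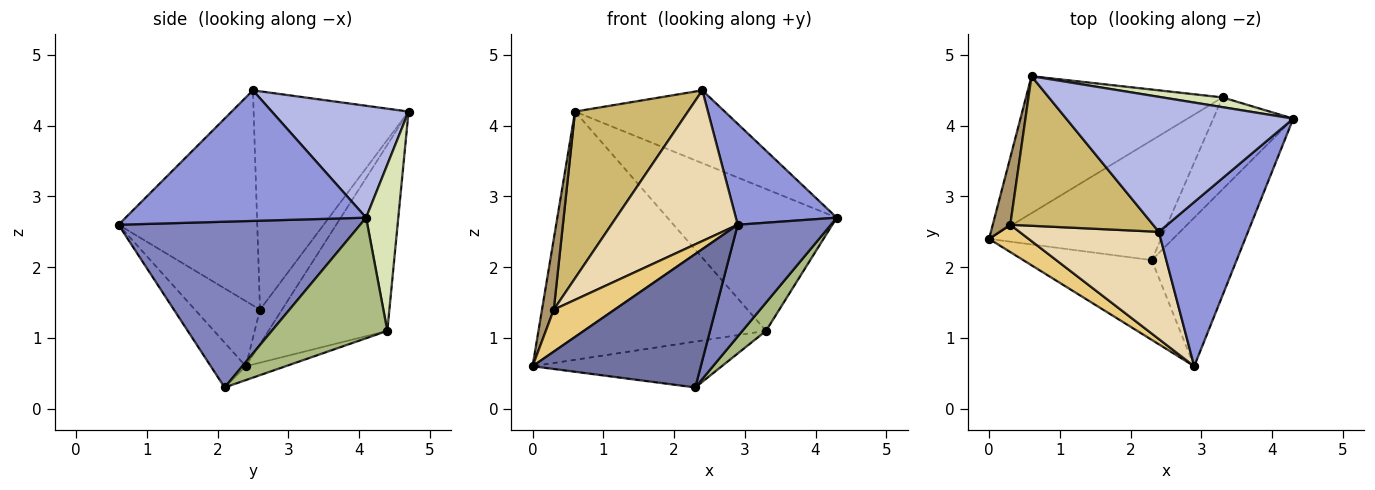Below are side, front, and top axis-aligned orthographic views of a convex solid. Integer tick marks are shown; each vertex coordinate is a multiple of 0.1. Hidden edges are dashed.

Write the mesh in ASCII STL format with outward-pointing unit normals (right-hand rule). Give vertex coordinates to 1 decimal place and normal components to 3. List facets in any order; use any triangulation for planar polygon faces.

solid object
 facet normal -0.176 -0.845 -0.505
  outer loop
   vertex 2.3 2.1 0.3
   vertex 2.9 0.6 2.6
   vertex 0.0 2.4 0.6
  endloop
 endfacet
 facet normal 0.842 -0.324 -0.431
  outer loop
   vertex 2.3 2.1 0.3
   vertex 4.3 4.1 2.7
   vertex 2.9 0.6 2.6
  endloop
 endfacet
 facet normal 0.780 -0.327 0.533
  outer loop
   vertex 2.4 2.5 4.5
   vertex 2.9 0.6 2.6
   vertex 4.3 4.1 2.7
  endloop
 endfacet
 facet normal 0.398 0.436 0.807
  outer loop
   vertex 2.4 2.5 4.5
   vertex 4.3 4.1 2.7
   vertex 0.6 4.7 4.2
  endloop
 endfacet
 facet normal -0.075 0.357 -0.931
  outer loop
   vertex 3.3 4.4 1.1
   vertex 2.3 2.1 0.3
   vertex 0.0 2.4 0.6
  endloop
 endfacet
 facet normal 0.822 -0.168 -0.545
  outer loop
   vertex 3.3 4.4 1.1
   vertex 4.3 4.1 2.7
   vertex 2.3 2.1 0.3
  endloop
 endfacet
 facet normal -0.416 0.796 -0.439
  outer loop
   vertex 3.3 4.4 1.1
   vertex 0.0 2.4 0.6
   vertex 0.6 4.7 4.2
  endloop
 endfacet
 facet normal 0.186 0.980 0.067
  outer loop
   vertex 3.3 4.4 1.1
   vertex 0.6 4.7 4.2
   vertex 4.3 4.1 2.7
  endloop
 endfacet
 facet normal -0.804 -0.431 0.409
  outer loop
   vertex 0.3 2.6 1.4
   vertex 0.6 4.7 4.2
   vertex 0.0 2.4 0.6
  endloop
 endfacet
 facet normal -0.714 -0.521 0.467
  outer loop
   vertex 0.3 2.6 1.4
   vertex 2.4 2.5 4.5
   vertex 0.6 4.7 4.2
  endloop
 endfacet
 facet normal -0.668 -0.624 0.406
  outer loop
   vertex 0.3 2.6 1.4
   vertex 0.0 2.4 0.6
   vertex 2.9 0.6 2.6
  endloop
 endfacet
 facet normal -0.667 -0.607 0.432
  outer loop
   vertex 0.3 2.6 1.4
   vertex 2.9 0.6 2.6
   vertex 2.4 2.5 4.5
  endloop
 endfacet
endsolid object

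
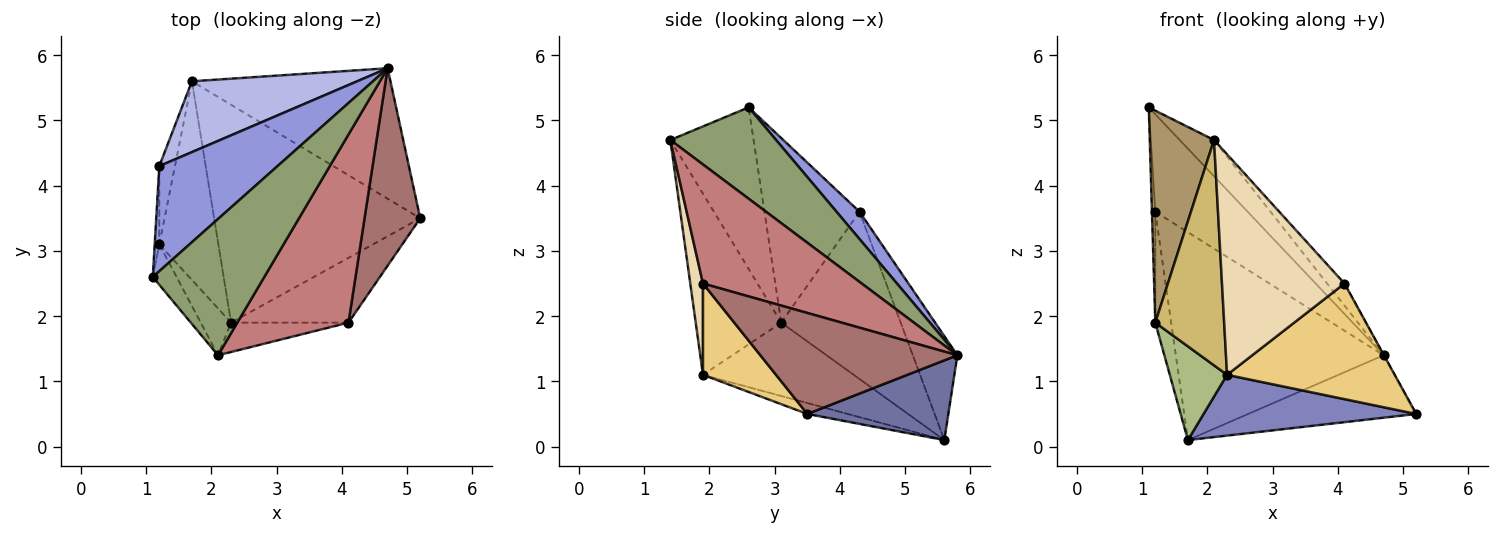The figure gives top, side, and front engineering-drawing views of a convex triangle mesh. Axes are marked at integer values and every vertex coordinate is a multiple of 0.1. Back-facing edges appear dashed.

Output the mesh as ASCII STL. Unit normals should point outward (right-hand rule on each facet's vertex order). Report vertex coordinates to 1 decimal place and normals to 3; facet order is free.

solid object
 facet normal 0.340 0.406 -0.848
  outer loop
   vertex 4.7 5.8 1.4
   vertex 5.2 3.5 0.5
   vertex 1.7 5.6 0.1
  endloop
 endfacet
 facet normal -0.051 -0.268 -0.962
  outer loop
   vertex 2.3 1.9 1.1
   vertex 1.7 5.6 0.1
   vertex 5.2 3.5 0.5
  endloop
 endfacet
 facet normal 0.167 0.671 0.723
  outer loop
   vertex 1.2 4.3 3.6
   vertex 1.1 2.6 5.2
   vertex 4.7 5.8 1.4
  endloop
 endfacet
 facet normal -0.199 0.928 0.316
  outer loop
   vertex 1.2 4.3 3.6
   vertex 4.7 5.8 1.4
   vertex 1.7 5.6 0.1
  endloop
 endfacet
 facet normal 0.621 0.202 0.758
  outer loop
   vertex 2.1 1.4 4.7
   vertex 4.7 5.8 1.4
   vertex 1.1 2.6 5.2
  endloop
 endfacet
 facet normal -0.747 -0.284 -0.601
  outer loop
   vertex 1.2 3.1 1.9
   vertex 1.7 5.6 0.1
   vertex 2.3 1.9 1.1
  endloop
 endfacet
 facet normal -0.999 0.035 -0.025
  outer loop
   vertex 1.2 3.1 1.9
   vertex 1.1 2.6 5.2
   vertex 1.2 4.3 3.6
  endloop
 endfacet
 facet normal -0.987 0.131 -0.092
  outer loop
   vertex 1.2 3.1 1.9
   vertex 1.2 4.3 3.6
   vertex 1.7 5.6 0.1
  endloop
 endfacet
 facet normal -0.786 -0.607 -0.116
  outer loop
   vertex 1.2 3.1 1.9
   vertex 2.1 1.4 4.7
   vertex 1.1 2.6 5.2
  endloop
 endfacet
 facet normal -0.772 -0.622 -0.129
  outer loop
   vertex 1.2 3.1 1.9
   vertex 2.3 1.9 1.1
   vertex 2.1 1.4 4.7
  endloop
 endfacet
 facet normal 0.355 -0.815 -0.457
  outer loop
   vertex 4.1 1.9 2.5
   vertex 2.3 1.9 1.1
   vertex 5.2 3.5 0.5
  endloop
 endfacet
 facet normal 0.102 -0.986 -0.131
  outer loop
   vertex 4.1 1.9 2.5
   vertex 2.1 1.4 4.7
   vertex 2.3 1.9 1.1
  endloop
 endfacet
 facet normal 0.876 0.001 0.483
  outer loop
   vertex 4.1 1.9 2.5
   vertex 5.2 3.5 0.5
   vertex 4.7 5.8 1.4
  endloop
 endfacet
 facet normal 0.728 0.080 0.680
  outer loop
   vertex 4.1 1.9 2.5
   vertex 4.7 5.8 1.4
   vertex 2.1 1.4 4.7
  endloop
 endfacet
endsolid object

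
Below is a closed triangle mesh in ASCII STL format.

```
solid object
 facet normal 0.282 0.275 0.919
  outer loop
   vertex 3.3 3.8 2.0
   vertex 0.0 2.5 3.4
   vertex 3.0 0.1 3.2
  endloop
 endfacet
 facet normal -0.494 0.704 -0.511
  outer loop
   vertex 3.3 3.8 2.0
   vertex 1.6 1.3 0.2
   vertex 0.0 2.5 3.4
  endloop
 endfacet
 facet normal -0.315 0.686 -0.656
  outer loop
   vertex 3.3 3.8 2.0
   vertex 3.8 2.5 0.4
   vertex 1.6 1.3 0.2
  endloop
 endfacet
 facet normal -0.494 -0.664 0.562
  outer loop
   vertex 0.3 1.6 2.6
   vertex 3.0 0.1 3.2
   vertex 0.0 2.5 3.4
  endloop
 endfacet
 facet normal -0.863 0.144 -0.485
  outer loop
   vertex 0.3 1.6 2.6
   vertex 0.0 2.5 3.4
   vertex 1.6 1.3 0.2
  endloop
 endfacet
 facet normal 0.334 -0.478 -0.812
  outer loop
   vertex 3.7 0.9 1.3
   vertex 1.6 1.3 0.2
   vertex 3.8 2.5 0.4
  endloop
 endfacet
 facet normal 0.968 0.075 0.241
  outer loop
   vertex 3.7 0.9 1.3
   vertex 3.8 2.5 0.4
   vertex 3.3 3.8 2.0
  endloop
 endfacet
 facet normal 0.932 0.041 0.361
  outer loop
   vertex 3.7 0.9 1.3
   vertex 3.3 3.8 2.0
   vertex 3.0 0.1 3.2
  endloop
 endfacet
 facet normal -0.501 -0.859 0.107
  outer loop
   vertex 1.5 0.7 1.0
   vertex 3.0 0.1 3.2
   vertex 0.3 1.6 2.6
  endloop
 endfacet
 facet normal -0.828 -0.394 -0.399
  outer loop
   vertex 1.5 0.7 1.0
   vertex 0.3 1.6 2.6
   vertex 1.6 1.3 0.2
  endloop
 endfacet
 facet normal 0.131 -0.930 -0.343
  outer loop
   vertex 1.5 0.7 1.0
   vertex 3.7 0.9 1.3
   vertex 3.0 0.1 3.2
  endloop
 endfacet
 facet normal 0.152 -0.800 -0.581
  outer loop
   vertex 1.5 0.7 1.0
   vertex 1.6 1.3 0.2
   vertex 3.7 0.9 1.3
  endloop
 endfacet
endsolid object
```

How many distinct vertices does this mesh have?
8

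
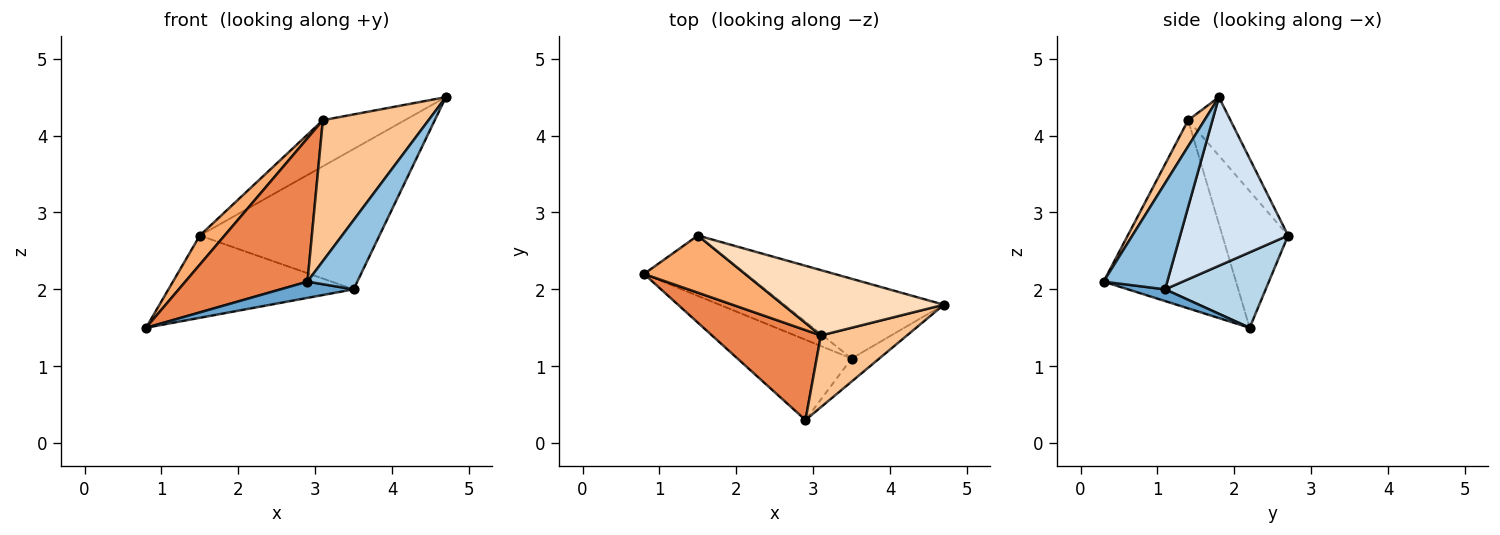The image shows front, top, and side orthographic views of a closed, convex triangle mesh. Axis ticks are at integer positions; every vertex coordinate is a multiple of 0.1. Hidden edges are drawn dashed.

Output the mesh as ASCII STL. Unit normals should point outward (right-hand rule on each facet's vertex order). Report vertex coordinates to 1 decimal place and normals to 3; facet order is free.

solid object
 facet normal 0.100 -0.197 -0.975
  outer loop
   vertex 3.5 1.1 2.0
   vertex 2.9 0.3 2.1
   vertex 0.8 2.2 1.5
  endloop
 endfacet
 facet normal 0.771 -0.604 -0.201
  outer loop
   vertex 3.5 1.1 2.0
   vertex 4.7 1.8 4.5
   vertex 2.9 0.3 2.1
  endloop
 endfacet
 facet normal 0.401 0.739 -0.542
  outer loop
   vertex 3.5 1.1 2.0
   vertex 0.8 2.2 1.5
   vertex 1.5 2.7 2.7
  endloop
 endfacet
 facet normal 0.463 0.771 -0.438
  outer loop
   vertex 3.5 1.1 2.0
   vertex 1.5 2.7 2.7
   vertex 4.7 1.8 4.5
  endloop
 endfacet
 facet normal -0.676 -0.624 0.391
  outer loop
   vertex 3.1 1.4 4.2
   vertex 0.8 2.2 1.5
   vertex 2.9 0.3 2.1
  endloop
 endfacet
 facet normal -0.769 -0.290 0.569
  outer loop
   vertex 3.1 1.4 4.2
   vertex 1.5 2.7 2.7
   vertex 0.8 2.2 1.5
  endloop
 endfacet
 facet normal 0.136 -0.883 0.449
  outer loop
   vertex 3.1 1.4 4.2
   vertex 2.9 0.3 2.1
   vertex 4.7 1.8 4.5
  endloop
 endfacet
 facet normal -0.285 0.553 0.783
  outer loop
   vertex 3.1 1.4 4.2
   vertex 4.7 1.8 4.5
   vertex 1.5 2.7 2.7
  endloop
 endfacet
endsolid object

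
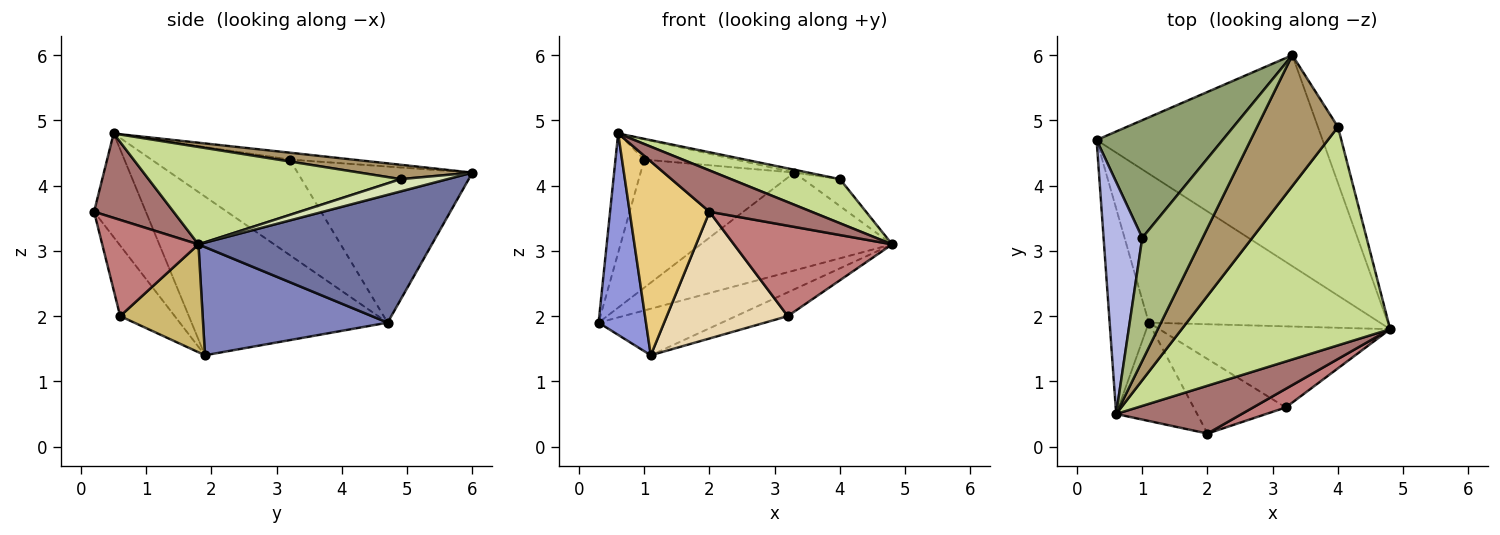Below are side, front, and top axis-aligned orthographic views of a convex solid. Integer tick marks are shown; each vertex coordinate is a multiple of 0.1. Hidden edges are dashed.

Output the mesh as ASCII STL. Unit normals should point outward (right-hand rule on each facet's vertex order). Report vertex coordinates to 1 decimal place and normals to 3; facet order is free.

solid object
 facet normal 0.457 0.374 -0.807
  outer loop
   vertex 3.3 6.0 4.2
   vertex 4.8 1.8 3.1
   vertex 0.3 4.7 1.9
  endloop
 endfacet
 facet normal 0.408 0.272 -0.872
  outer loop
   vertex 1.1 1.9 1.4
   vertex 0.3 4.7 1.9
   vertex 4.8 1.8 3.1
  endloop
 endfacet
 facet normal -0.945 -0.228 -0.233
  outer loop
   vertex 1.1 1.9 1.4
   vertex 0.6 0.5 4.8
   vertex 0.3 4.7 1.9
  endloop
 endfacet
 facet normal -0.910 0.189 0.368
  outer loop
   vertex 1.0 3.2 4.4
   vertex 0.3 4.7 1.9
   vertex 0.6 0.5 4.8
  endloop
 endfacet
 facet normal -0.642 0.565 0.519
  outer loop
   vertex 1.0 3.2 4.4
   vertex 3.3 6.0 4.2
   vertex 0.3 4.7 1.9
  endloop
 endfacet
 facet normal -0.112 0.162 0.980
  outer loop
   vertex 1.0 3.2 4.4
   vertex 0.6 0.5 4.8
   vertex 3.3 6.0 4.2
  endloop
 endfacet
 facet normal 0.416 -0.180 0.891
  outer loop
   vertex 4.0 4.9 4.1
   vertex 0.6 0.5 4.8
   vertex 4.8 1.8 3.1
  endloop
 endfacet
 facet normal 0.483 0.379 -0.789
  outer loop
   vertex 4.0 4.9 4.1
   vertex 4.8 1.8 3.1
   vertex 3.3 6.0 4.2
  endloop
 endfacet
 facet normal 0.175 0.022 0.984
  outer loop
   vertex 4.0 4.9 4.1
   vertex 3.3 6.0 4.2
   vertex 0.6 0.5 4.8
  endloop
 endfacet
 facet normal 0.409 0.257 -0.876
  outer loop
   vertex 3.2 0.6 2.0
   vertex 1.1 1.9 1.4
   vertex 4.8 1.8 3.1
  endloop
 endfacet
 facet normal -0.501 -0.772 -0.391
  outer loop
   vertex 2.0 0.2 3.6
   vertex 0.6 0.5 4.8
   vertex 1.1 1.9 1.4
  endloop
 endfacet
 facet normal -0.362 -0.803 -0.473
  outer loop
   vertex 2.0 0.2 3.6
   vertex 1.1 1.9 1.4
   vertex 3.2 0.6 2.0
  endloop
 endfacet
 facet normal 0.453 -0.583 0.675
  outer loop
   vertex 2.0 0.2 3.6
   vertex 4.8 1.8 3.1
   vertex 0.6 0.5 4.8
  endloop
 endfacet
 facet normal 0.512 -0.841 0.173
  outer loop
   vertex 2.0 0.2 3.6
   vertex 3.2 0.6 2.0
   vertex 4.8 1.8 3.1
  endloop
 endfacet
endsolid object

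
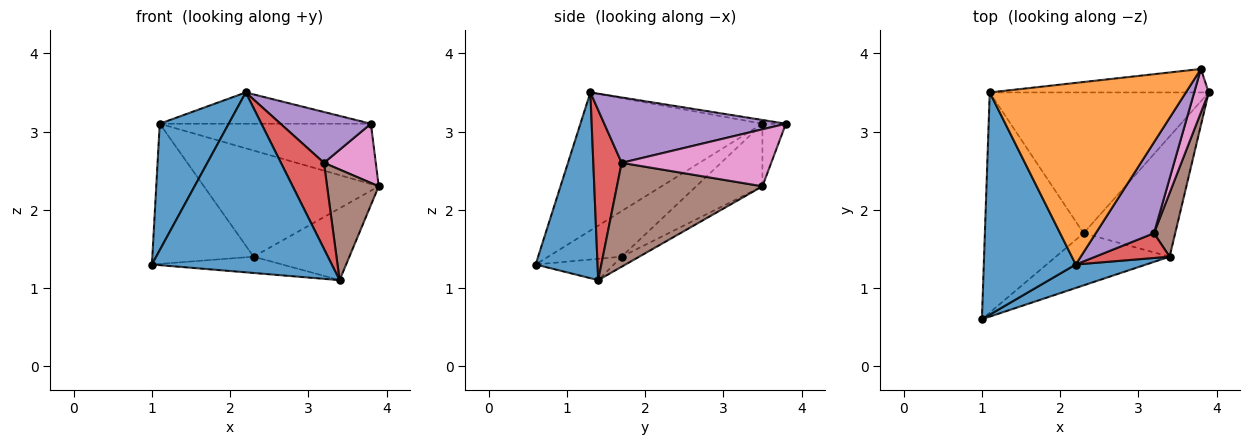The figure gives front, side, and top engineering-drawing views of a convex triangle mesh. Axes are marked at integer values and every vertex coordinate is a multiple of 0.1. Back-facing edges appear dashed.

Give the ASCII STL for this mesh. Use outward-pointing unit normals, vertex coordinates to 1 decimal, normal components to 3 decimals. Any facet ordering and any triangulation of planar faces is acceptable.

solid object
 facet normal 0.323 -0.938 0.122
  outer loop
   vertex 2.2 1.3 3.5
   vertex 1.0 0.6 1.3
   vertex 3.4 1.4 1.1
  endloop
 endfacet
 facet normal -0.176 0.294 -0.940
  outer loop
   vertex 2.3 1.7 1.4
   vertex 3.4 1.4 1.1
   vertex 1.0 0.6 1.3
  endloop
 endfacet
 facet normal -0.094 0.511 -0.855
  outer loop
   vertex 2.3 1.7 1.4
   vertex 3.9 3.5 2.3
   vertex 3.4 1.4 1.1
  endloop
 endfacet
 facet normal 0.535 -0.812 0.234
  outer loop
   vertex 3.2 1.7 2.6
   vertex 2.2 1.3 3.5
   vertex 3.4 1.4 1.1
  endloop
 endfacet
 facet normal 0.700 -0.348 0.623
  outer loop
   vertex 3.2 1.7 2.6
   vertex 3.8 3.8 3.1
   vertex 2.2 1.3 3.5
  endloop
 endfacet
 facet normal 0.925 -0.328 0.189
  outer loop
   vertex 3.2 1.7 2.6
   vertex 3.4 1.4 1.1
   vertex 3.9 3.5 2.3
  endloop
 endfacet
 facet normal 0.919 -0.318 0.234
  outer loop
   vertex 3.2 1.7 2.6
   vertex 3.9 3.5 2.3
   vertex 3.8 3.8 3.1
  endloop
 endfacet
 facet normal -0.363 0.500 -0.786
  outer loop
   vertex 1.1 3.5 3.1
   vertex 2.3 1.7 1.4
   vertex 1.0 0.6 1.3
  endloop
 endfacet
 facet normal -0.222 0.587 -0.778
  outer loop
   vertex 1.1 3.5 3.1
   vertex 3.9 3.5 2.3
   vertex 2.3 1.7 1.4
  endloop
 endfacet
 facet normal -0.103 0.927 -0.361
  outer loop
   vertex 1.1 3.5 3.1
   vertex 3.8 3.8 3.1
   vertex 3.9 3.5 2.3
  endloop
 endfacet
 facet normal -0.794 -0.301 0.529
  outer loop
   vertex 1.1 3.5 3.1
   vertex 1.0 0.6 1.3
   vertex 2.2 1.3 3.5
  endloop
 endfacet
 facet normal -0.019 0.170 0.985
  outer loop
   vertex 1.1 3.5 3.1
   vertex 2.2 1.3 3.5
   vertex 3.8 3.8 3.1
  endloop
 endfacet
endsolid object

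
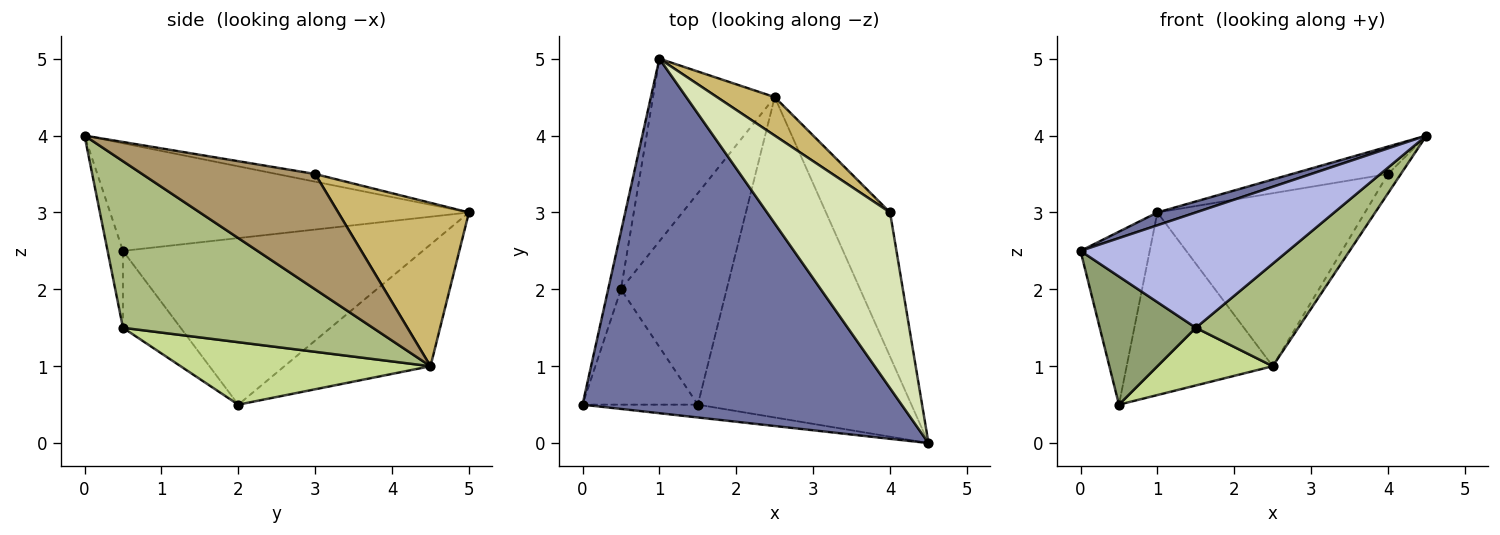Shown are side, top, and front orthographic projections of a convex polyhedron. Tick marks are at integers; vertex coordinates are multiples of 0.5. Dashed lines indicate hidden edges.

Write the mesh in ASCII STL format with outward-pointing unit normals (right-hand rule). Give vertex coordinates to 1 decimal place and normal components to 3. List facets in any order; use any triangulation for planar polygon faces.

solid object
 facet normal -0.319 -0.034 0.947
  outer loop
   vertex 1.0 5.0 3.0
   vertex 0.0 0.5 2.5
   vertex 4.5 0.0 4.0
  endloop
 endfacet
 facet normal -0.972 0.224 -0.075
  outer loop
   vertex 0.5 2.0 0.5
   vertex 0.0 0.5 2.5
   vertex 1.0 5.0 3.0
  endloop
 endfacet
 facet normal -0.577 0.577 -0.577
  outer loop
   vertex 2.5 4.5 1.0
   vertex 0.5 2.0 0.5
   vertex 1.0 5.0 3.0
  endloop
 endfacet
 facet normal -0.073 -0.991 -0.110
  outer loop
   vertex 1.5 0.5 1.5
   vertex 4.5 0.0 4.0
   vertex 0.0 0.5 2.5
  endloop
 endfacet
 facet normal -0.407 -0.679 -0.611
  outer loop
   vertex 1.5 0.5 1.5
   vertex 0.0 0.5 2.5
   vertex 0.5 2.0 0.5
  endloop
 endfacet
 facet normal 0.596 -0.245 -0.765
  outer loop
   vertex 1.5 0.5 1.5
   vertex 2.5 4.5 1.0
   vertex 4.5 0.0 4.0
  endloop
 endfacet
 facet normal 0.495 -0.229 -0.838
  outer loop
   vertex 1.5 0.5 1.5
   vertex 0.5 2.0 0.5
   vertex 2.5 4.5 1.0
  endloop
 endfacet
 facet normal -0.062 0.154 0.986
  outer loop
   vertex 4.0 3.0 3.5
   vertex 1.0 5.0 3.0
   vertex 4.5 0.0 4.0
  endloop
 endfacet
 facet normal 0.872 0.065 -0.485
  outer loop
   vertex 4.0 3.0 3.5
   vertex 4.5 0.0 4.0
   vertex 2.5 4.5 1.0
  endloop
 endfacet
 facet normal 0.524 0.832 0.185
  outer loop
   vertex 4.0 3.0 3.5
   vertex 2.5 4.5 1.0
   vertex 1.0 5.0 3.0
  endloop
 endfacet
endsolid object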